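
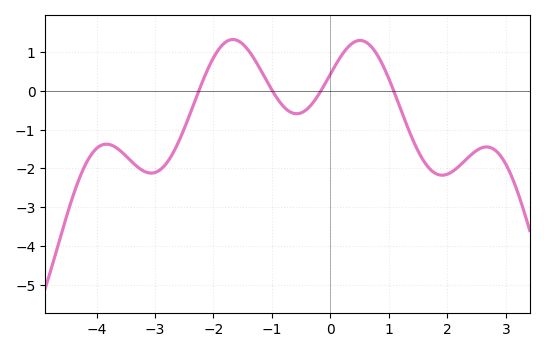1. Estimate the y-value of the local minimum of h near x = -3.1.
-2.1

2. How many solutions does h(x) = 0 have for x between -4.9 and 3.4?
4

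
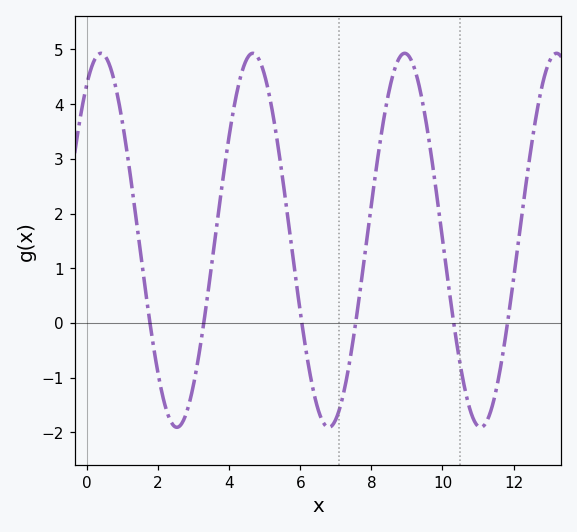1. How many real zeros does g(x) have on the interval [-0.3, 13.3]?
6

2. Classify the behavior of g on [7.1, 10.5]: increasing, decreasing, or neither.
neither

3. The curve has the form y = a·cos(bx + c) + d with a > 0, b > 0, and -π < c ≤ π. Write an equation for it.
y = 3.42cos(1.5x - 0.57) + 1.51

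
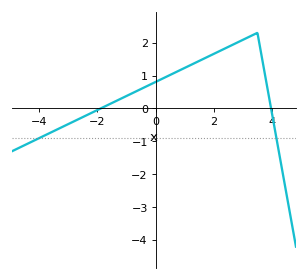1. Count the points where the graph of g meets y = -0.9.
2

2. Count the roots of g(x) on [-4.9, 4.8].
2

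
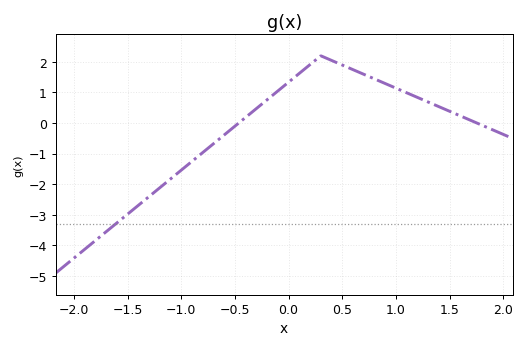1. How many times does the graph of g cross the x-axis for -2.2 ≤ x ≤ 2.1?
2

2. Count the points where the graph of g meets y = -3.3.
1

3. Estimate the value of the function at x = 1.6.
0.2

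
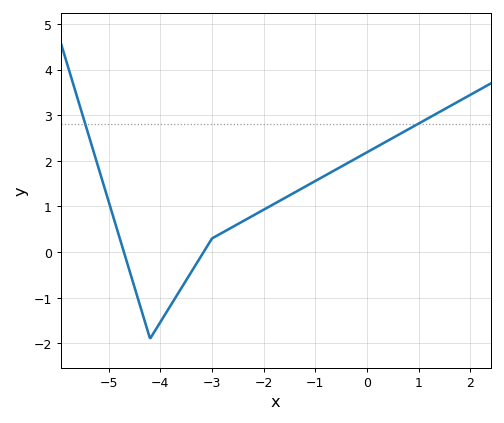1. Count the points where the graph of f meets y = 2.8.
2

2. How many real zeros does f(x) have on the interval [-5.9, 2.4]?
2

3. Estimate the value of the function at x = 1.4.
3.07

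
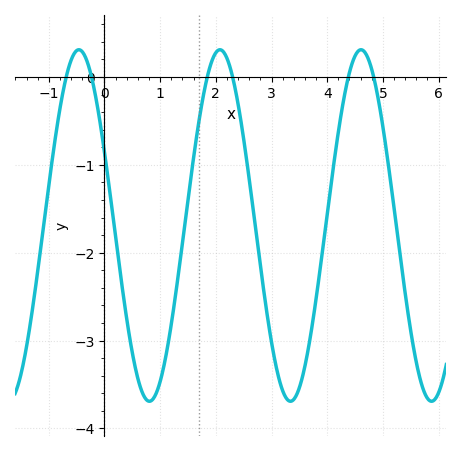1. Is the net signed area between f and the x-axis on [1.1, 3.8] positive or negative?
negative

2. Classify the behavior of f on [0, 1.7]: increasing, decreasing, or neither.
neither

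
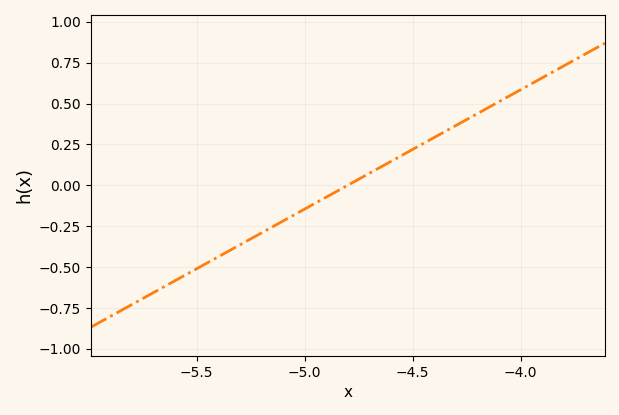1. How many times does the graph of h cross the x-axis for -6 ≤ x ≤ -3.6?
1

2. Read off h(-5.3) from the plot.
-0.365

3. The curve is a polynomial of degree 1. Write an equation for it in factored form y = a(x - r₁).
y = 0.73(x + 4.8)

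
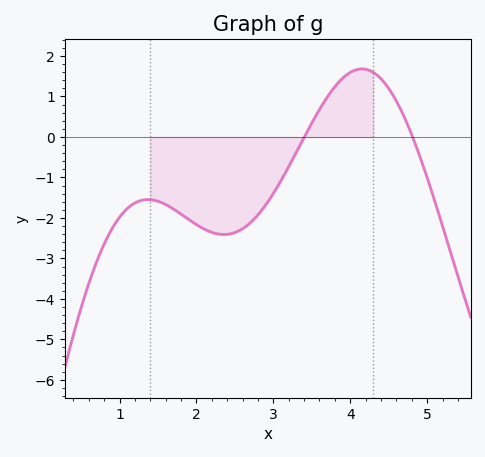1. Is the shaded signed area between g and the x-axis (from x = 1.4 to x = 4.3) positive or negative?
negative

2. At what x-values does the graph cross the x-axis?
3.4, 4.81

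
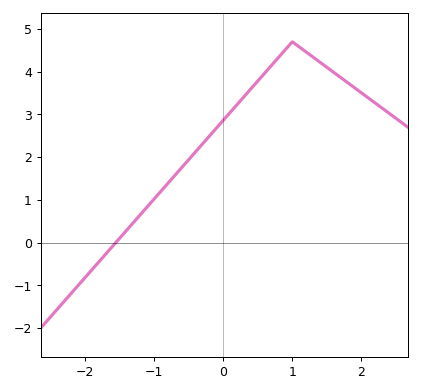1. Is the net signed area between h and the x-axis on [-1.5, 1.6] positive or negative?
positive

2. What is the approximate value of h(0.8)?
4.3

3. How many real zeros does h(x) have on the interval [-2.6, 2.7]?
1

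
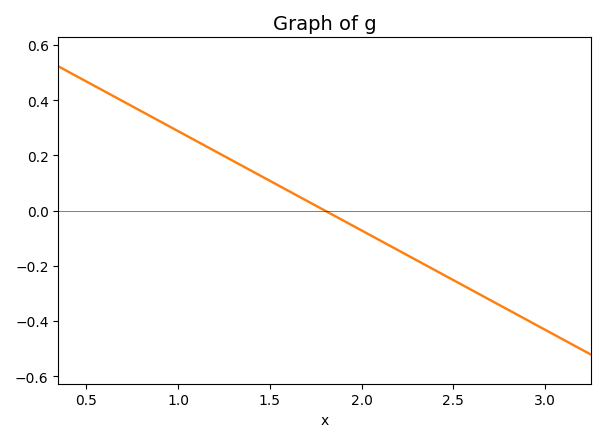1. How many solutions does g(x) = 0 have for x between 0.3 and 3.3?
1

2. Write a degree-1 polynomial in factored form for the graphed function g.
y = -0.36(x - 1.8)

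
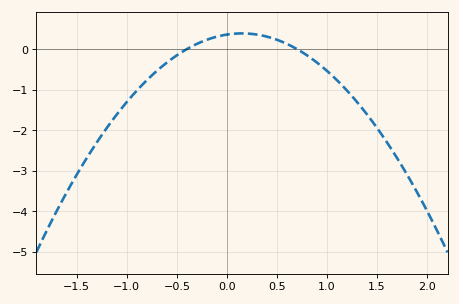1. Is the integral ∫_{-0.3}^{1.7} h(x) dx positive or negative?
negative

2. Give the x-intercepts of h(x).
-0.4, 0.7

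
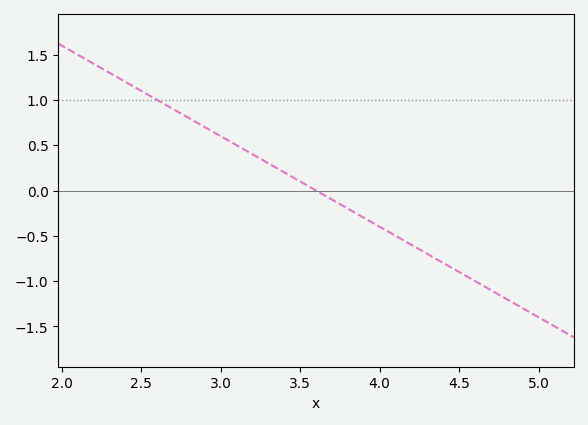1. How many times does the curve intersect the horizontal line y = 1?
1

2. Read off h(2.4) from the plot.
1.2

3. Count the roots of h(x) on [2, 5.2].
1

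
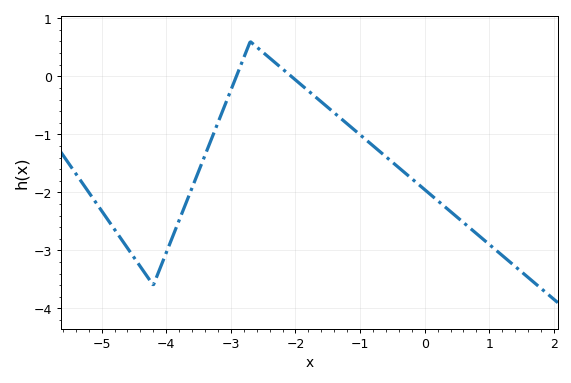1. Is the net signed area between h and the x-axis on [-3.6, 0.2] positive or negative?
negative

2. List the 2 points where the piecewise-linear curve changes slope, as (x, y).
(-4.2, -3.6); (-2.7, 0.6)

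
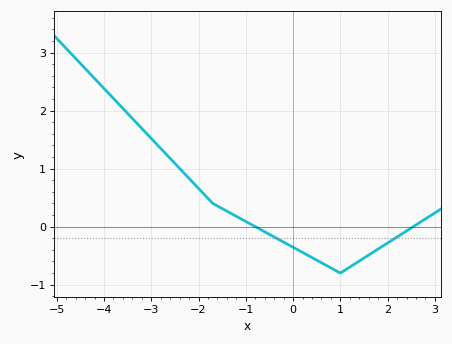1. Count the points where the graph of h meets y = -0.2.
2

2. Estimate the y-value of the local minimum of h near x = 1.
-0.8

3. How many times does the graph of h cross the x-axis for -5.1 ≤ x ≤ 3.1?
2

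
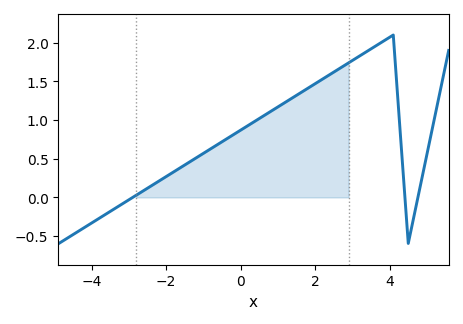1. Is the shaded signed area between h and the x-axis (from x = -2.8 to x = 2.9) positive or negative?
positive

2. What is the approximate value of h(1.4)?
1.3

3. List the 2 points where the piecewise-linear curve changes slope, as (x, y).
(4.1, 2.1); (4.5, -0.6)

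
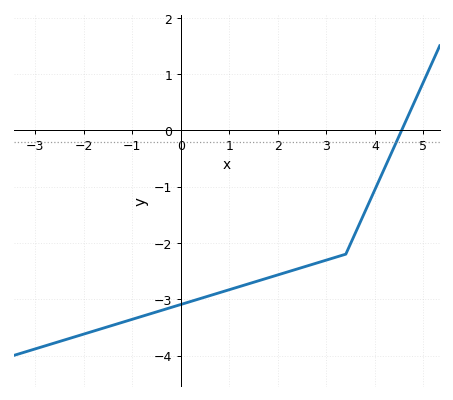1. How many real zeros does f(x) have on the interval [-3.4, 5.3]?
1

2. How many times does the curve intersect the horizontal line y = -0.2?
1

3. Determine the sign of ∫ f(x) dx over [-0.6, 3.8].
negative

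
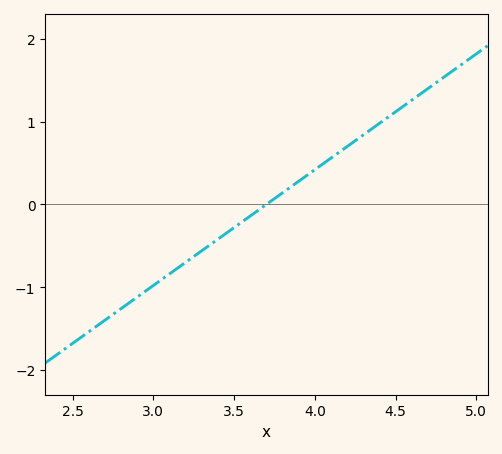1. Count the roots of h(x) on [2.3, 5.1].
1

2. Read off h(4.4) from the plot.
1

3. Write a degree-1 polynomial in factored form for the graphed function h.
y = 1.4(x - 3.7)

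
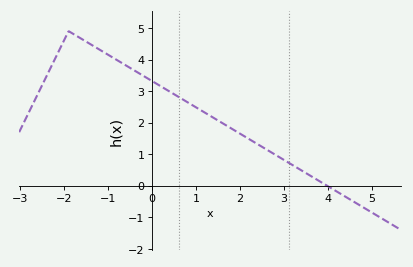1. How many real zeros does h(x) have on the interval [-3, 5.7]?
1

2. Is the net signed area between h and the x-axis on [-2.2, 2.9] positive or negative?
positive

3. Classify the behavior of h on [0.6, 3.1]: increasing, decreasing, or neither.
decreasing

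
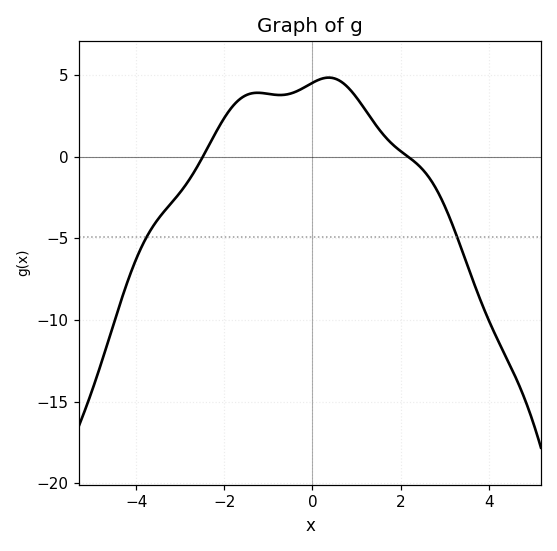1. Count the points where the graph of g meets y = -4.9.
2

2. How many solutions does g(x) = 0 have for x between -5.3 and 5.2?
2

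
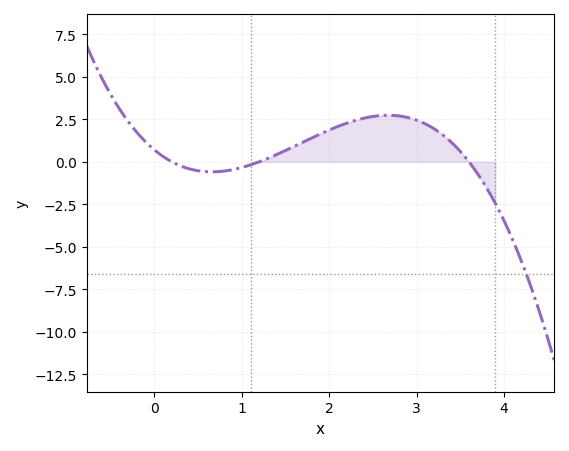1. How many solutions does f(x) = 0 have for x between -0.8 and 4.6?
3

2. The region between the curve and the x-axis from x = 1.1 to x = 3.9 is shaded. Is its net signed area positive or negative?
positive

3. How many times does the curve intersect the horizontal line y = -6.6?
1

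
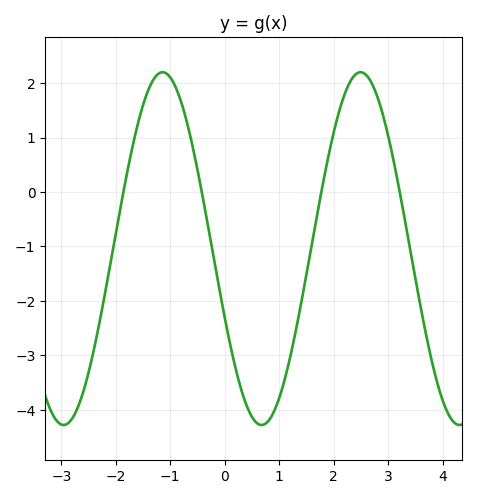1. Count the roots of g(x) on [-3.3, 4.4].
4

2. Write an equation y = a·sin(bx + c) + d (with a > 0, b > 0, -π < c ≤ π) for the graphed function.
y = 3.24sin(1.7x - 2.7) - 1.04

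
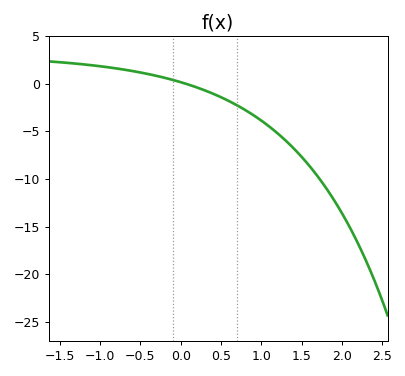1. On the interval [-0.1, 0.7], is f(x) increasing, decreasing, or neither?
decreasing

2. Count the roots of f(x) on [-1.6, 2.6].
1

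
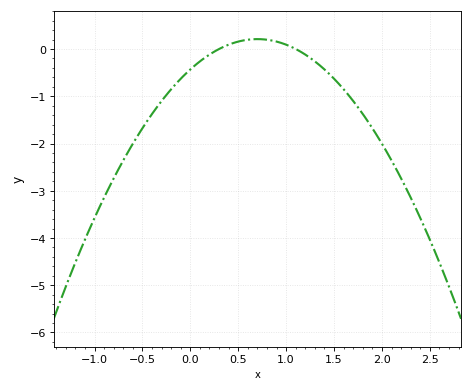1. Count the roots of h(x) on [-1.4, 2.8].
2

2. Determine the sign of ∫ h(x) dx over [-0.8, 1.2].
negative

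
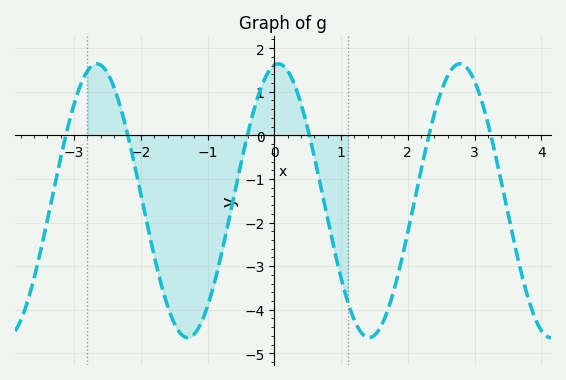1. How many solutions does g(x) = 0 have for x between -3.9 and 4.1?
6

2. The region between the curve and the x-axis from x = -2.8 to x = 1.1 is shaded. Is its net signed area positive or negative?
negative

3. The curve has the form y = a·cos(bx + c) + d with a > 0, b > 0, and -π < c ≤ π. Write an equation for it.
y = 3.14cos(2.3x - 0.14) - 1.5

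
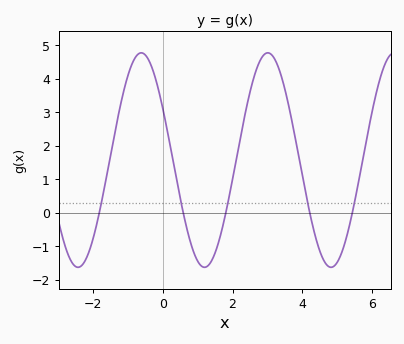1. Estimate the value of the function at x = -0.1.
3.6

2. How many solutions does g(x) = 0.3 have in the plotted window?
5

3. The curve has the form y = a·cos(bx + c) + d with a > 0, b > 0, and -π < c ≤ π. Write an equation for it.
y = 3.2cos(1.7x + 1.1) + 1.57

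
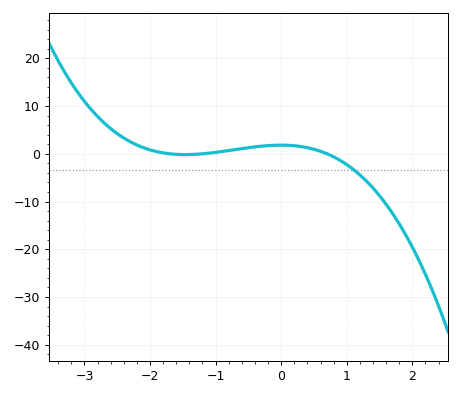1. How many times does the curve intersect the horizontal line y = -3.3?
1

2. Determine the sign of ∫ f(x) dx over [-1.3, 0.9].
positive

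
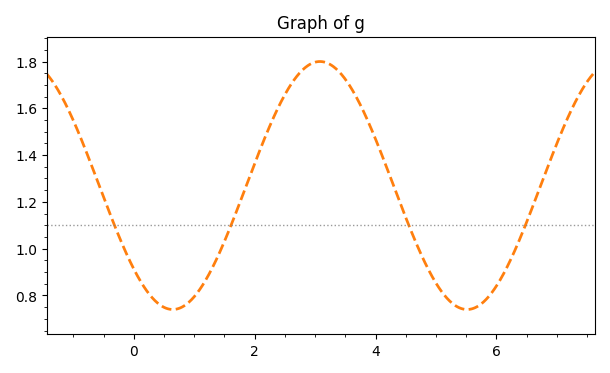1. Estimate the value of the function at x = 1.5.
1.04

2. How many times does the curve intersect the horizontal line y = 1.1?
4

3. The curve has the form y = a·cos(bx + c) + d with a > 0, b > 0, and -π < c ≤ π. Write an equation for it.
y = 0.53cos(1.3x + 2.3) + 1.27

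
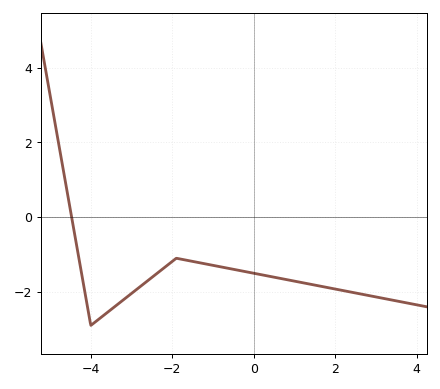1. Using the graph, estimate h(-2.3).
-1.44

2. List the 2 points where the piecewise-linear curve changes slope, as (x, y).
(-4, -2.9); (-1.9, -1.1)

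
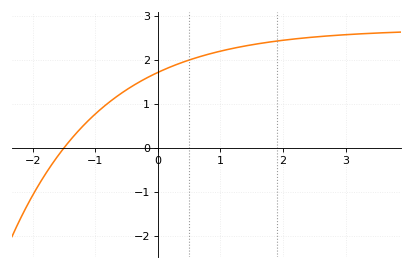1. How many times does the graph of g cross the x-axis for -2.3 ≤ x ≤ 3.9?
1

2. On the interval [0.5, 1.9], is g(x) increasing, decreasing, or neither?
increasing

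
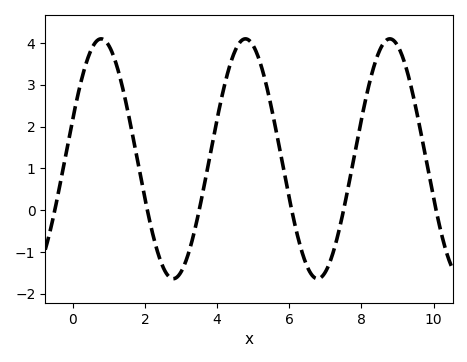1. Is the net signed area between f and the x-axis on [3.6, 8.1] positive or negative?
positive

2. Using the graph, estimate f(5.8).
1.2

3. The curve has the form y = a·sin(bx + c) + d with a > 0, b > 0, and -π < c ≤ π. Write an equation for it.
y = 2.87sin(1.6x + 0.34) + 1.23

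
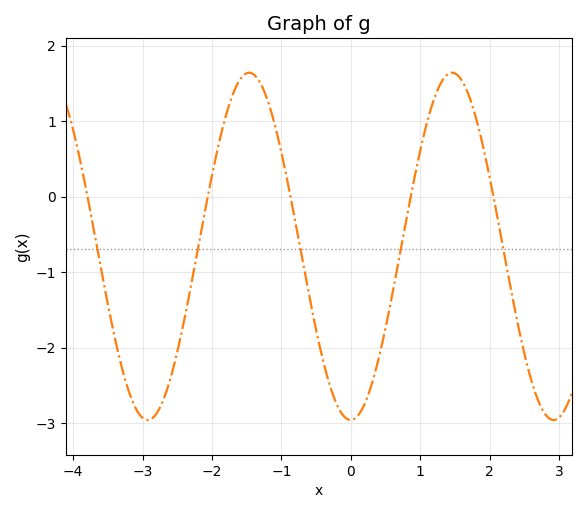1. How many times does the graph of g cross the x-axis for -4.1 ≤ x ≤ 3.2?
5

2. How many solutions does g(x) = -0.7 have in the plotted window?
5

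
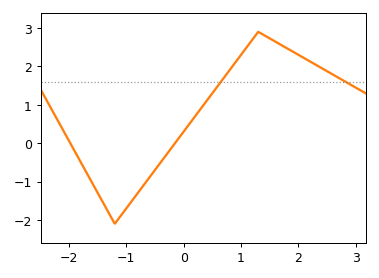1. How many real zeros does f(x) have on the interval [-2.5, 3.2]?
2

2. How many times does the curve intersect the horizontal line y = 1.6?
2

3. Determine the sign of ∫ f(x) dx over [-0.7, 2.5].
positive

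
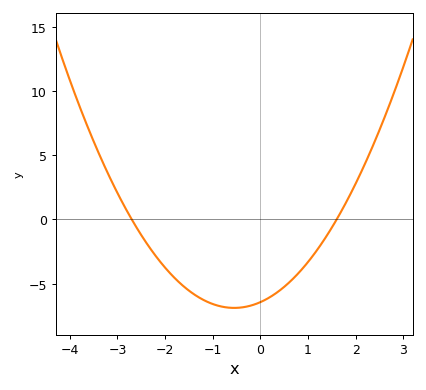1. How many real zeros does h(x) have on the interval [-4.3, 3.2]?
2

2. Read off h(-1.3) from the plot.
-6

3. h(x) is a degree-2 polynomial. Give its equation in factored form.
y = 1.49(x + 2.7)(x - 1.6)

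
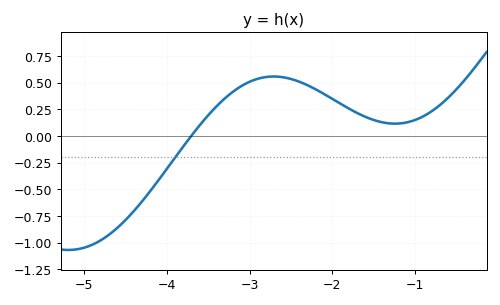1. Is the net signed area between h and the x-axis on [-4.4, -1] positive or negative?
positive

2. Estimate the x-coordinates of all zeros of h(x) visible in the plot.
-3.71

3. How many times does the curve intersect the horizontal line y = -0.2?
1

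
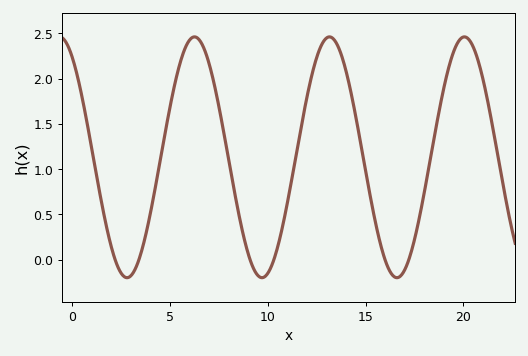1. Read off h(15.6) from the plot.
0.314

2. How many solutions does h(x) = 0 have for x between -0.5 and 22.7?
6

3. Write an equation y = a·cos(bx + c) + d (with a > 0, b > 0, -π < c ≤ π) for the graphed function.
y = 1.33cos(0.91x + 0.602) + 1.13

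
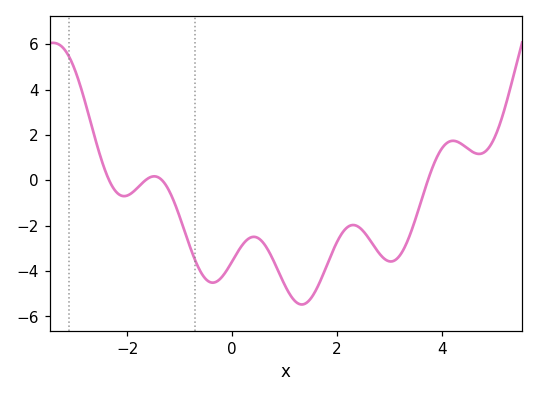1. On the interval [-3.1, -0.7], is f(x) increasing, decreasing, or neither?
neither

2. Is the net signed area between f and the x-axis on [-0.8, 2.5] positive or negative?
negative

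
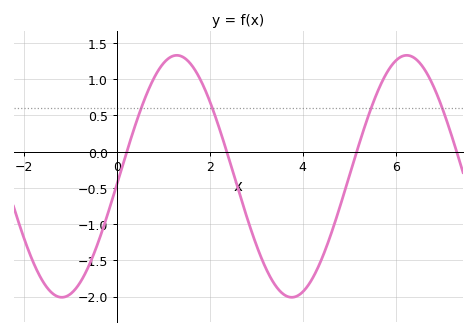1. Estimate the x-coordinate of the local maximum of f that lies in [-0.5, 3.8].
1.29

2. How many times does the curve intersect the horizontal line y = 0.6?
4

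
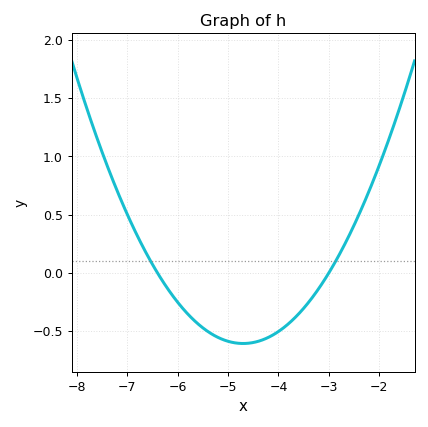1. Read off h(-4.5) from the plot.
-0.6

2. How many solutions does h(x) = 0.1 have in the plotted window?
2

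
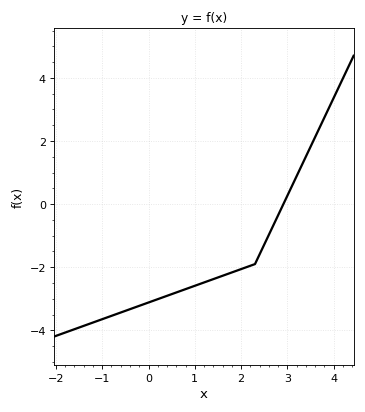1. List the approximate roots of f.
2.9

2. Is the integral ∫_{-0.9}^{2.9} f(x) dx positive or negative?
negative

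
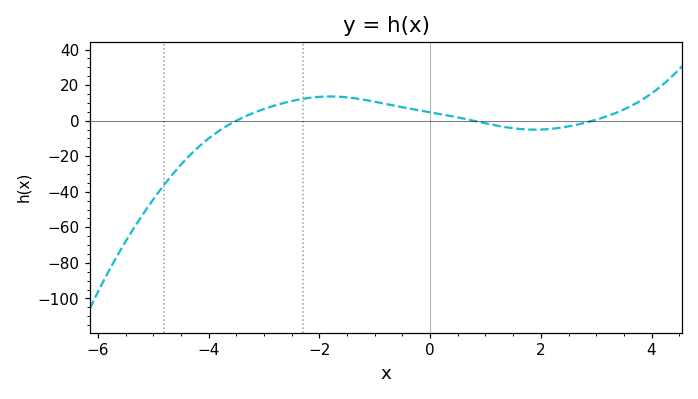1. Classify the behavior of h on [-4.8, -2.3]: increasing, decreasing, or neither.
increasing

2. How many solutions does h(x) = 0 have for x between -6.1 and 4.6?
3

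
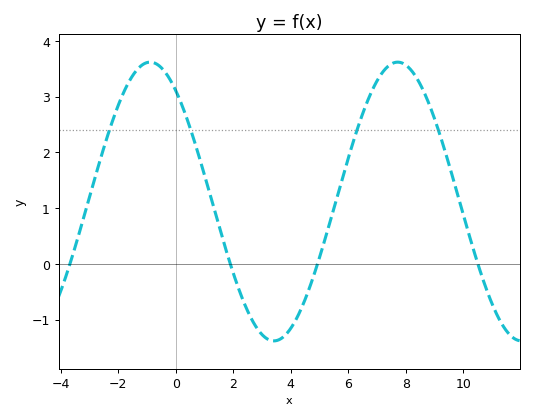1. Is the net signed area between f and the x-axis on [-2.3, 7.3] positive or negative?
positive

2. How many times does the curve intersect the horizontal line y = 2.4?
4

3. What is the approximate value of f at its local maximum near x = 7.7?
3.6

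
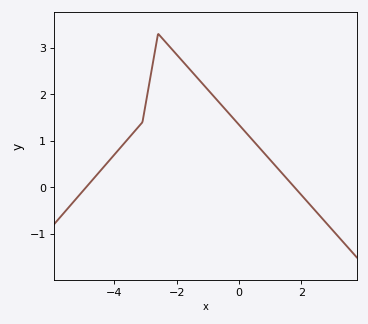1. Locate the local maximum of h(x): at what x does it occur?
-2.6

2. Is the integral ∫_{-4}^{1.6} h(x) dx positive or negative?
positive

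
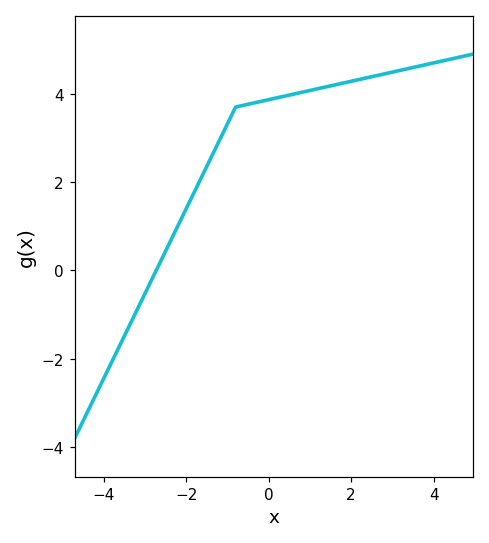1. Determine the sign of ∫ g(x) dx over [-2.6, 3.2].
positive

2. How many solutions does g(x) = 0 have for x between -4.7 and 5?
1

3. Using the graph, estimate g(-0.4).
3.8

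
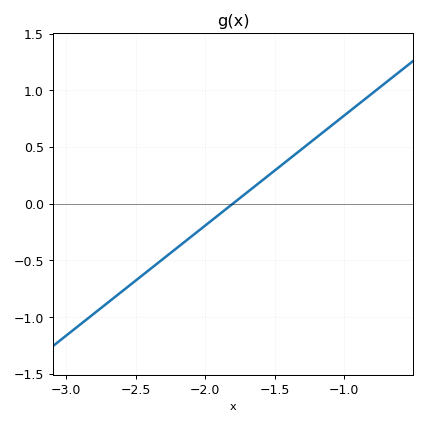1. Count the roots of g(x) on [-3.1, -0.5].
1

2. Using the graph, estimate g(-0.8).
0.95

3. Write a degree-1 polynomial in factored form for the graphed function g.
y = 0.97(x + 1.8)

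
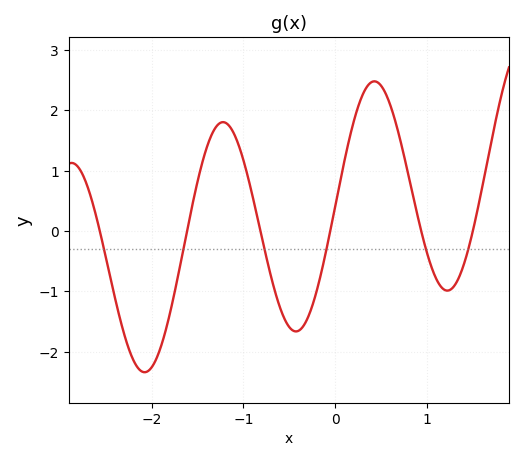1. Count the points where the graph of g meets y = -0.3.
6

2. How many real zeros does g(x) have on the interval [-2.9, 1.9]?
6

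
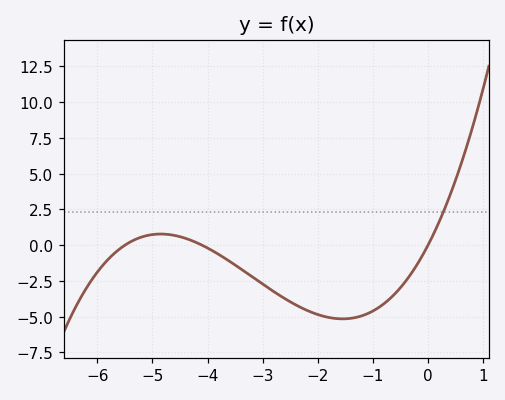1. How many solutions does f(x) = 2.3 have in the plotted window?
1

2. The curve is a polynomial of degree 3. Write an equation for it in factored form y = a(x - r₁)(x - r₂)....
y = 0.33(x + 5.5)(x + 4.1)(x - 0)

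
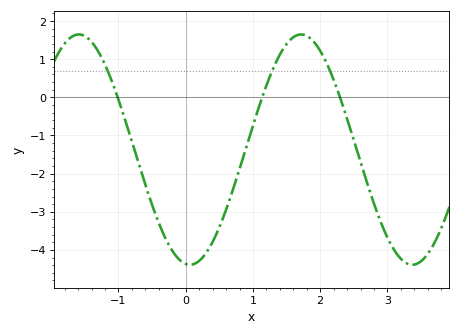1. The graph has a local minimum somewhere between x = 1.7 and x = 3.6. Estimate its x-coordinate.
3.4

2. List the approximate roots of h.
-1, 1.1, 2.3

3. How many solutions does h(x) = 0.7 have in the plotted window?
3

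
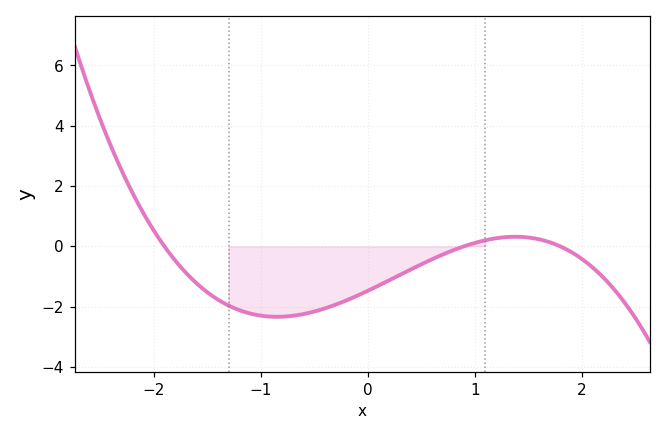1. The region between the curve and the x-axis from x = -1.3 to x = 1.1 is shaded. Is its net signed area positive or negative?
negative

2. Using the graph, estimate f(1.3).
0.4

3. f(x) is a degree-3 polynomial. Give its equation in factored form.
y = -0.48(x + 1.9)(x - 0.9)(x - 1.8)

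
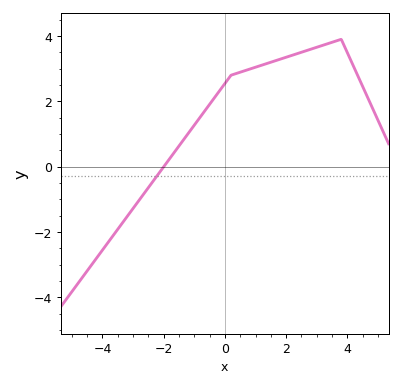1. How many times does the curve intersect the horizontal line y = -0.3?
1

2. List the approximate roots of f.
-1.99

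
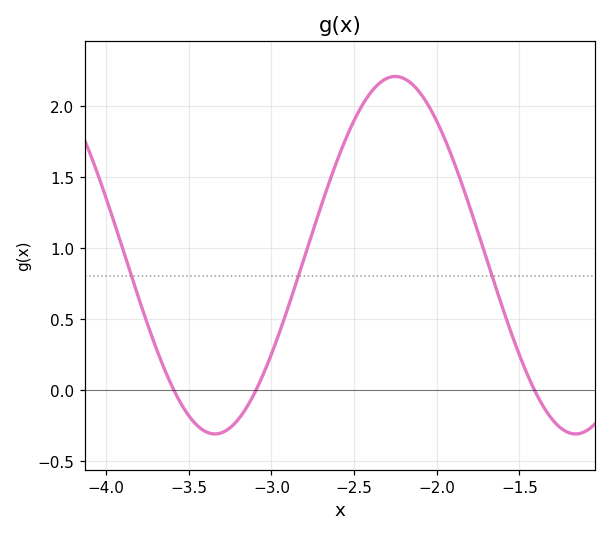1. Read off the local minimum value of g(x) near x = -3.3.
-0.31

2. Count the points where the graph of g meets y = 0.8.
3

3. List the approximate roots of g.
-3.59, -3.09, -1.41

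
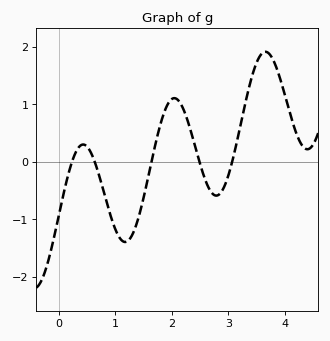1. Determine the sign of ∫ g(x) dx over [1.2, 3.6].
positive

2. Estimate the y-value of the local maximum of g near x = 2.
1.1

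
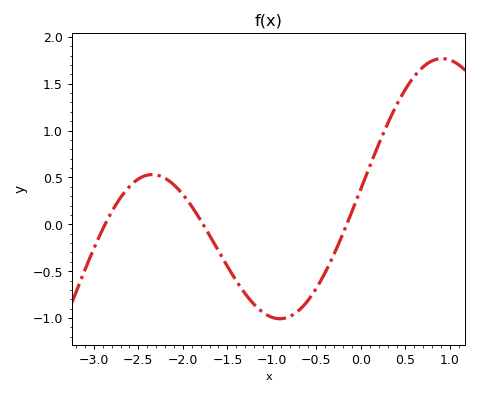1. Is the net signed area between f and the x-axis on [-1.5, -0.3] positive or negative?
negative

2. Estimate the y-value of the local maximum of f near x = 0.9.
1.75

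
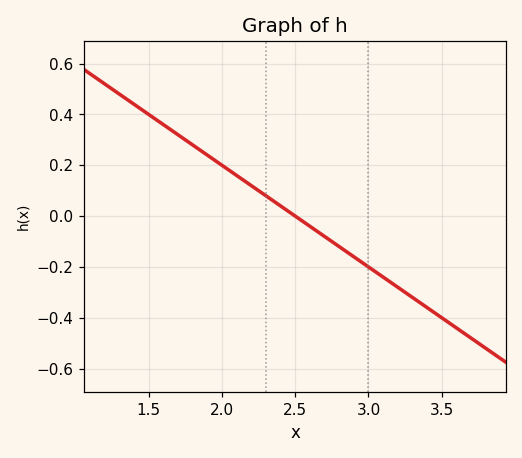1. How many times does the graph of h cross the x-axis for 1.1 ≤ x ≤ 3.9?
1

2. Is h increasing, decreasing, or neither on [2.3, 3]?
decreasing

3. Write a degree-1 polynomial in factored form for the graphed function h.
y = -0.4(x - 2.5)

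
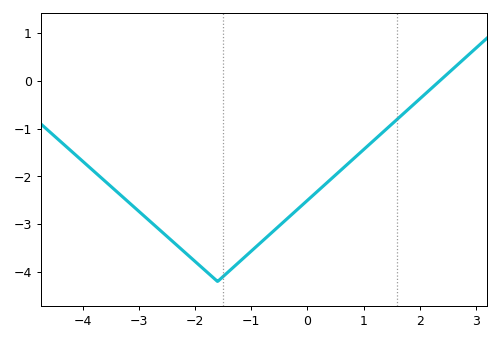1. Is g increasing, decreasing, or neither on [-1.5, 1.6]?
increasing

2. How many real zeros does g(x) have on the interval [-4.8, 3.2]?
1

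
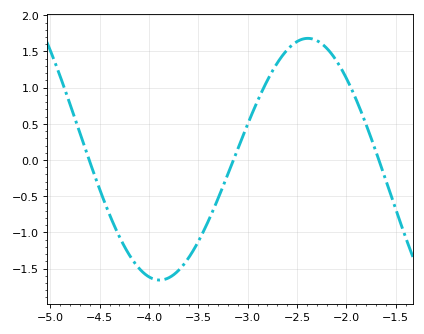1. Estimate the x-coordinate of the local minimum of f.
-3.89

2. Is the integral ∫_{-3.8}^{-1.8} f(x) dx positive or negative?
positive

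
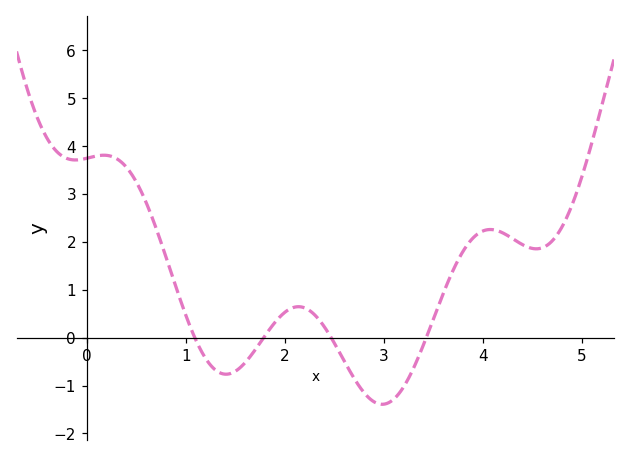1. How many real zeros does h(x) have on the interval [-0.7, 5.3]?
4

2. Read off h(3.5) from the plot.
0.384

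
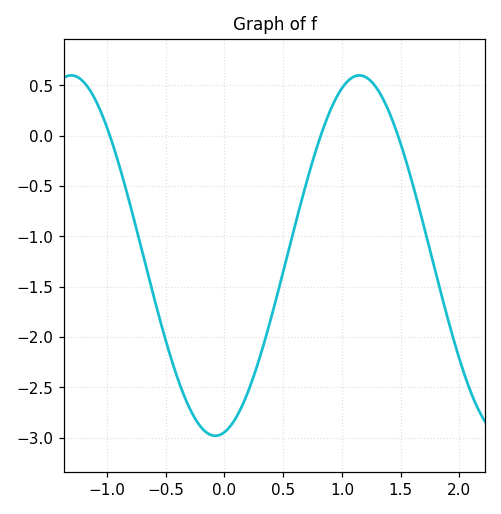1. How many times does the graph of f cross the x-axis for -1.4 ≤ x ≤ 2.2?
3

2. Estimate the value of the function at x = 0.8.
-0.067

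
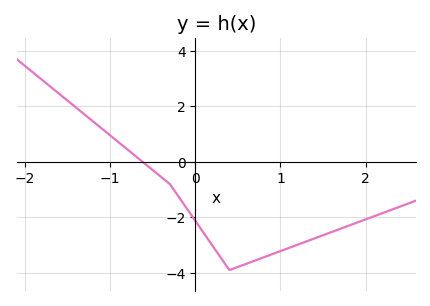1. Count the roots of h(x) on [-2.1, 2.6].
1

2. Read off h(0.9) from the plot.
-3.4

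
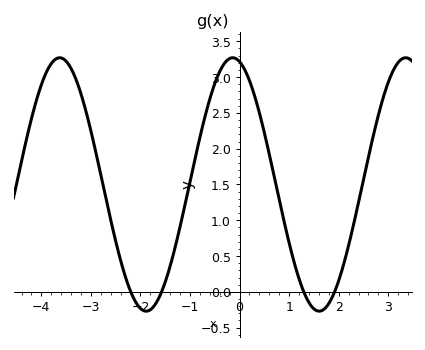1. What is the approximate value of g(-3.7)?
3.25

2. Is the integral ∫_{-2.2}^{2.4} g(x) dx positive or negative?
positive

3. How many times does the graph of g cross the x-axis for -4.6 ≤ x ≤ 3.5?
4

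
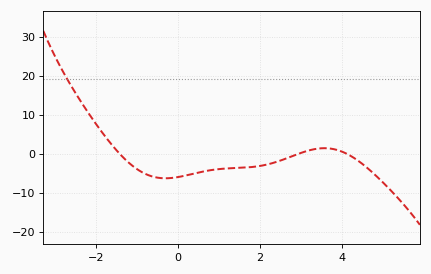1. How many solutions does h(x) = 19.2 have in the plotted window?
1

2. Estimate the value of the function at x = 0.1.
-5.82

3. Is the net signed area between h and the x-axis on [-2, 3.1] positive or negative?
negative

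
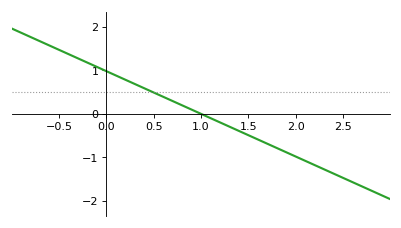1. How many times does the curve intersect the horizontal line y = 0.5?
1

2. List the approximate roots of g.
1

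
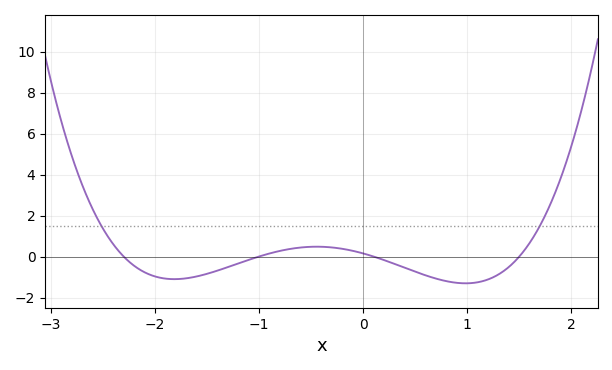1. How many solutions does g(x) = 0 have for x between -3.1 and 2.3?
4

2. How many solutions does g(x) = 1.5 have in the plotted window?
2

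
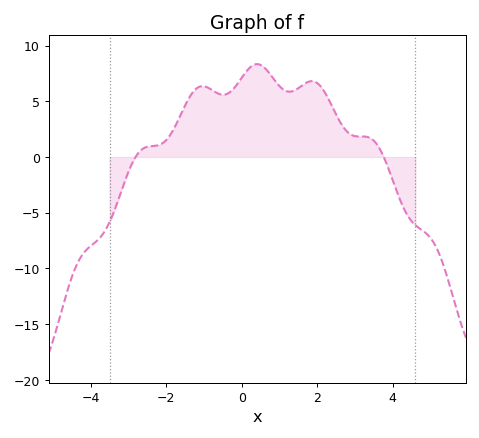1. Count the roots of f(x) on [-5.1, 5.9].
2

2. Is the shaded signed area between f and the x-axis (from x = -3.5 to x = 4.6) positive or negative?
positive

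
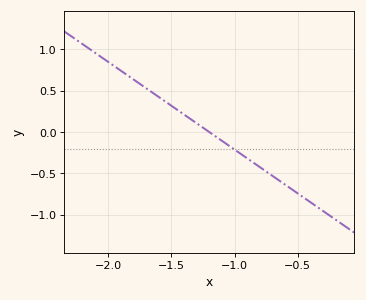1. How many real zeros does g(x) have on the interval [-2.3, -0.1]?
1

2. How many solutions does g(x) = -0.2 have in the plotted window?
1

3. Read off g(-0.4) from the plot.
-0.848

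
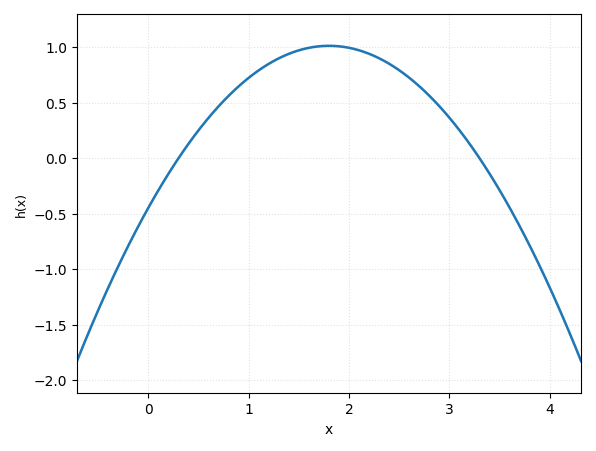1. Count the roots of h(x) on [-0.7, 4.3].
2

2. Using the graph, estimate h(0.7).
0.468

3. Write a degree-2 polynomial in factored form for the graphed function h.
y = -0.45(x - 0.3)(x - 3.3)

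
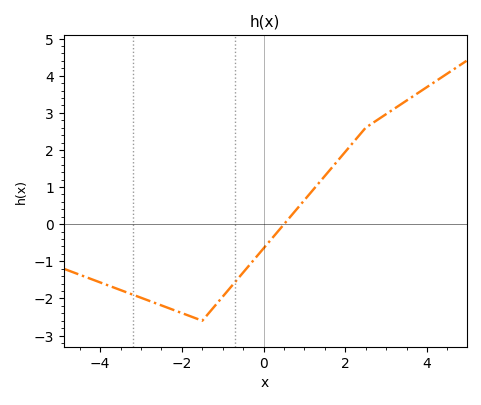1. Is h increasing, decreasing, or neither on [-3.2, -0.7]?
neither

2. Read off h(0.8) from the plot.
0.39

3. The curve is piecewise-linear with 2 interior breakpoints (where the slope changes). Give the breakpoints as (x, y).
(-1.5, -2.6); (2.5, 2.6)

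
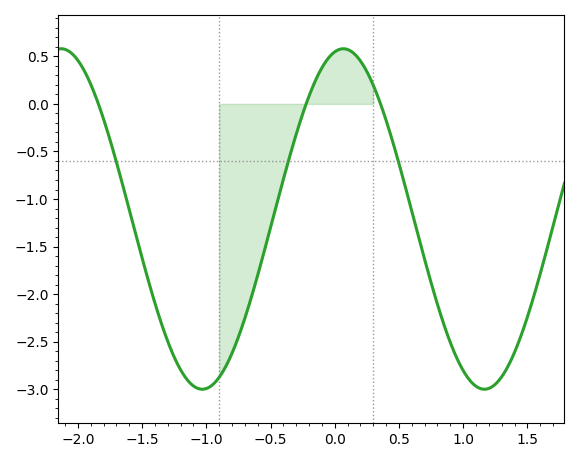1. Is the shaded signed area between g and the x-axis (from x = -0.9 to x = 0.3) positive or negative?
negative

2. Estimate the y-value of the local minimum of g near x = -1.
-3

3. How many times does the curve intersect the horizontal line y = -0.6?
3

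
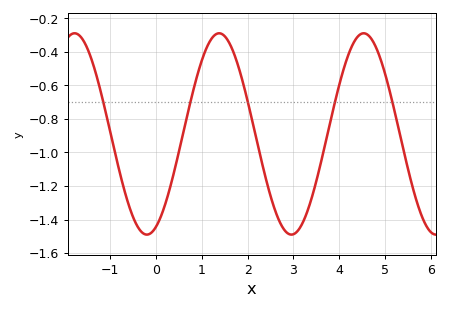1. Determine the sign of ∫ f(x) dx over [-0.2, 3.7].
negative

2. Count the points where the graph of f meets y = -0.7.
5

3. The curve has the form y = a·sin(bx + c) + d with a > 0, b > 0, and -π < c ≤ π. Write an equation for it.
y = 0.6sin(2x - 1.2) - 0.89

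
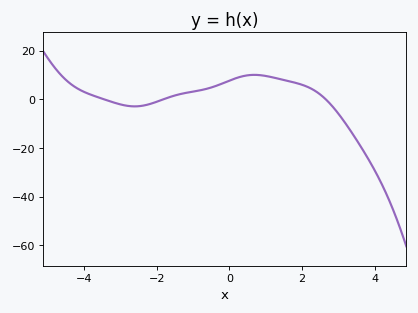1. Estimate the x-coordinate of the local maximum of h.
0.687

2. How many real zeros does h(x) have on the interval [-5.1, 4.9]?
3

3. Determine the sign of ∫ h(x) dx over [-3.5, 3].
positive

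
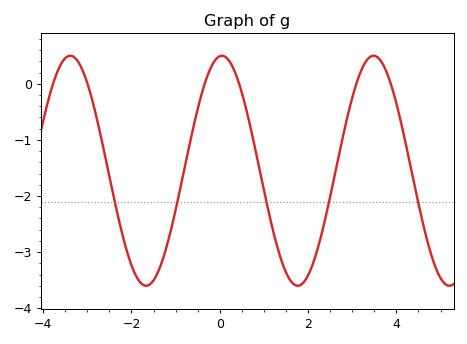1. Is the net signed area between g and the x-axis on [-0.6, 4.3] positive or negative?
negative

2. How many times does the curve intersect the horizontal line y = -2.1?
5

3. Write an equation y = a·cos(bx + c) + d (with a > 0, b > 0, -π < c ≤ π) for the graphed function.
y = 2.05cos(1.83x - 0.09) - 1.55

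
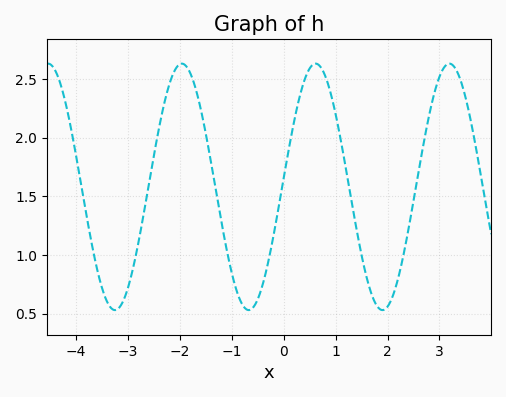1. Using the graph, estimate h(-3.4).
0.602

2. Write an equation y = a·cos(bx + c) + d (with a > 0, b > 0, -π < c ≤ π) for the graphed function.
y = 1.05cos(2.44x - 1.5) + 1.58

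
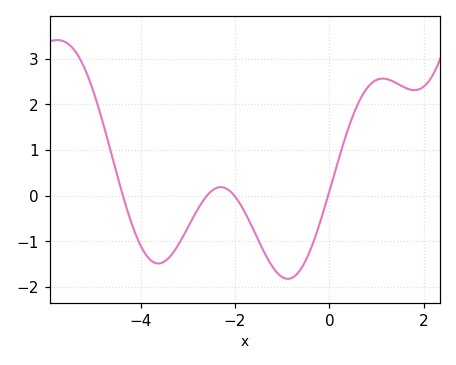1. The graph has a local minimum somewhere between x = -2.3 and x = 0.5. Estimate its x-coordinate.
-0.8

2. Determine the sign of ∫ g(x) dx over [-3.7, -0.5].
negative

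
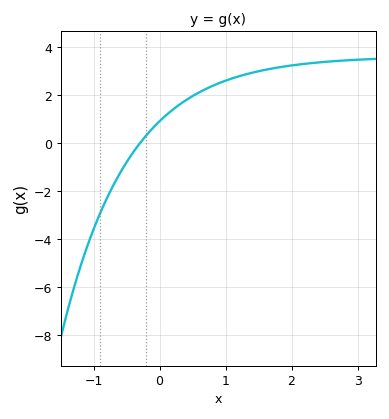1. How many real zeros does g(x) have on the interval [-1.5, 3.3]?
1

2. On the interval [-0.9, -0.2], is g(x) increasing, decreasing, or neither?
increasing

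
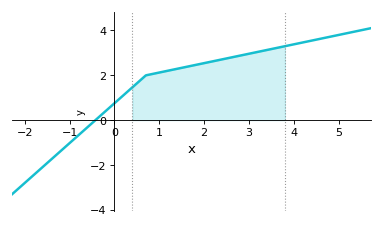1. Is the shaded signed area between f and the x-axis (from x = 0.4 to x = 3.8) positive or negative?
positive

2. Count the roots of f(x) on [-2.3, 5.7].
1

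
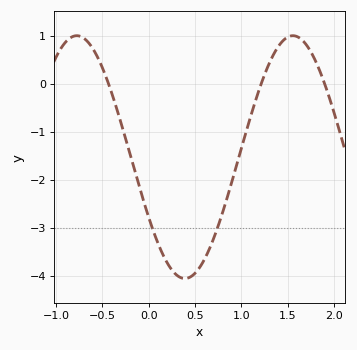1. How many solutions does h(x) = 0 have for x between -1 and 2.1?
3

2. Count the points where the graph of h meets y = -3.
2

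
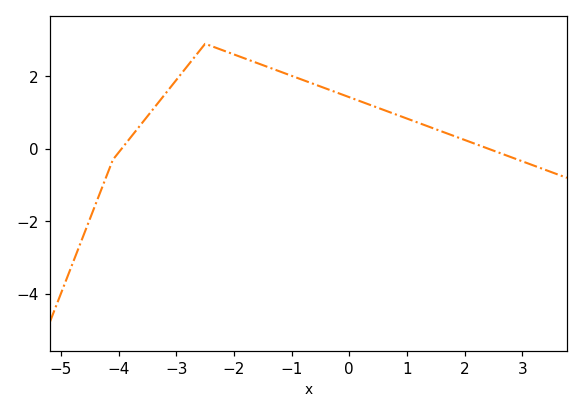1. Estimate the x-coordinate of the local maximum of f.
-2.4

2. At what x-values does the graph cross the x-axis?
-4, 2.4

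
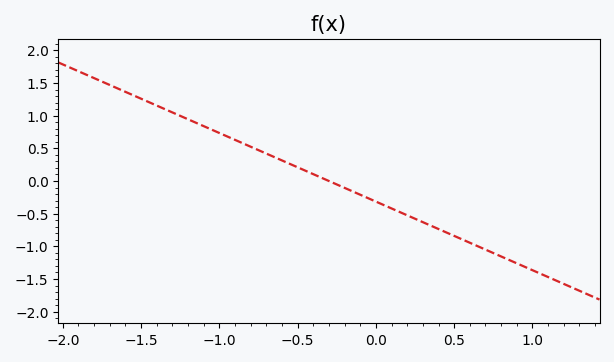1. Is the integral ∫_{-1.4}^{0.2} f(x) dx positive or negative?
positive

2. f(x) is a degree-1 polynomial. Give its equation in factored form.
y = -1.05(x + 0.3)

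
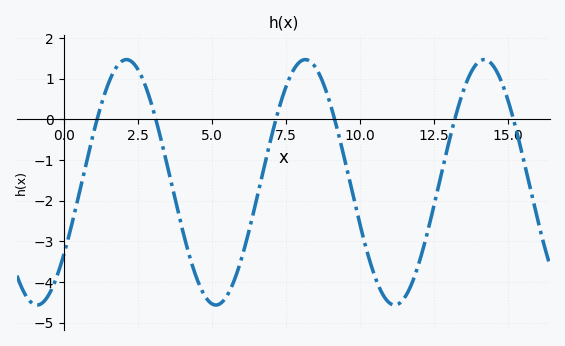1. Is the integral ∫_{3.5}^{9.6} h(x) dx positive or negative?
negative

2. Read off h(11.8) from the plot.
-3.96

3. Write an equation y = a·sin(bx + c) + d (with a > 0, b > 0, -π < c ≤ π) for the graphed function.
y = 3.02sin(1.04x - 0.632) - 1.55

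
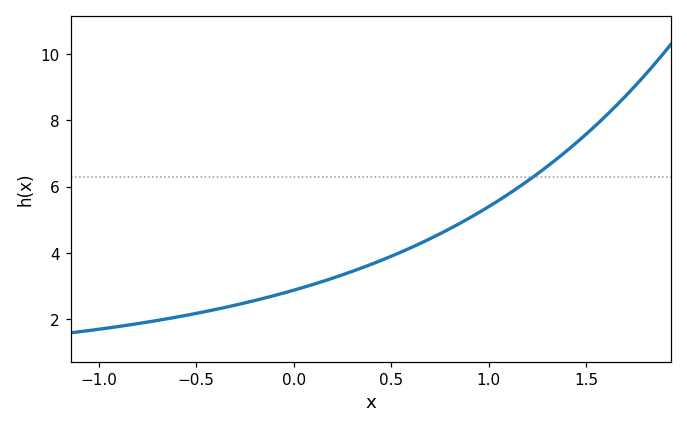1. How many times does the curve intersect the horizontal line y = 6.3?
1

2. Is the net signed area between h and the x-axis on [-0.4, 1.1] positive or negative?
positive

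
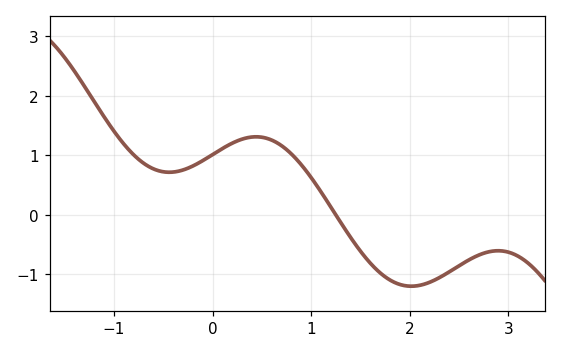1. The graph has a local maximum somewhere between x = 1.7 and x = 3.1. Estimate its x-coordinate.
2.9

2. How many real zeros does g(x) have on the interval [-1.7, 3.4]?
1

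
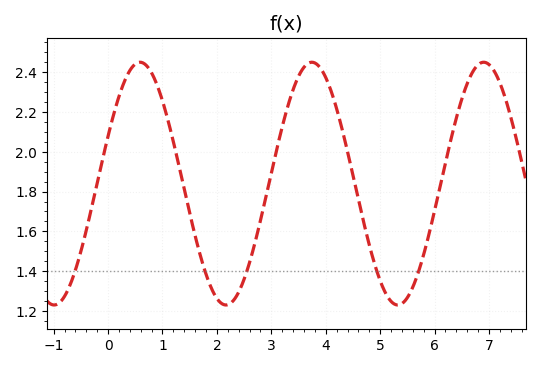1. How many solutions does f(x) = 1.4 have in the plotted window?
5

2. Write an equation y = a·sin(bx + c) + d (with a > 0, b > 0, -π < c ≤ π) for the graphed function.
y = 0.61sin(1.99x + 0.402) + 1.84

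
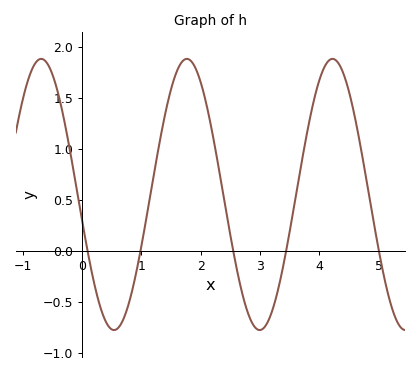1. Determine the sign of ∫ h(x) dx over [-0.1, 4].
positive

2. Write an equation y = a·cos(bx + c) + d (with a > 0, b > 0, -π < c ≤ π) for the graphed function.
y = 1.33cos(2.56x + 1.76) + 0.55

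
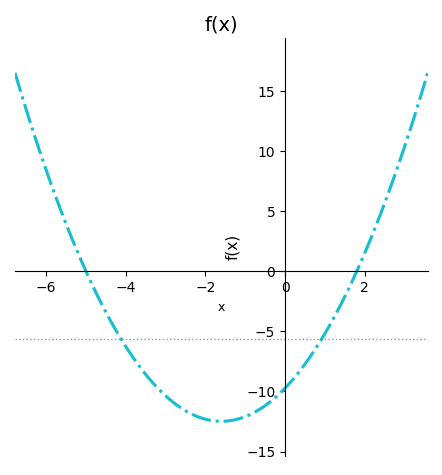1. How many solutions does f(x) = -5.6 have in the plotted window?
2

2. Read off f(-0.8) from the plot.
-11.8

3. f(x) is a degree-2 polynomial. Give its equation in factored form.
y = 1.08(x + 5)(x - 1.8)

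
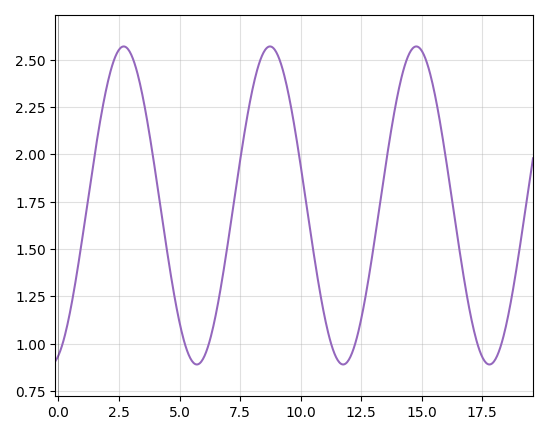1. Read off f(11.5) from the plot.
0.92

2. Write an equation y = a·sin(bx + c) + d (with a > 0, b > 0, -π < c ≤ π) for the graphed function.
y = 0.84sin(1x - 1.2) + 1.73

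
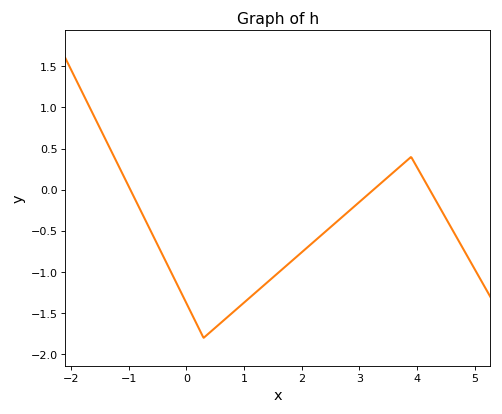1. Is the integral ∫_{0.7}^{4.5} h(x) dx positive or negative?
negative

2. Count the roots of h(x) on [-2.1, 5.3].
3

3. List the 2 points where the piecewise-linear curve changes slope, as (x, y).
(0.3, -1.8); (3.9, 0.4)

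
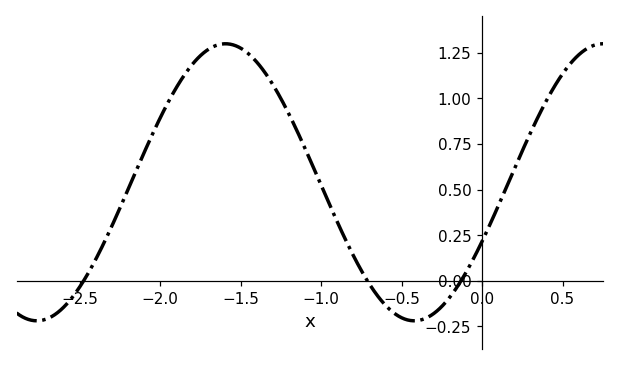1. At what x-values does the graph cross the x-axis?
-2.45, -0.7, -0.15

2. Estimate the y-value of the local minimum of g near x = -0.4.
-0.22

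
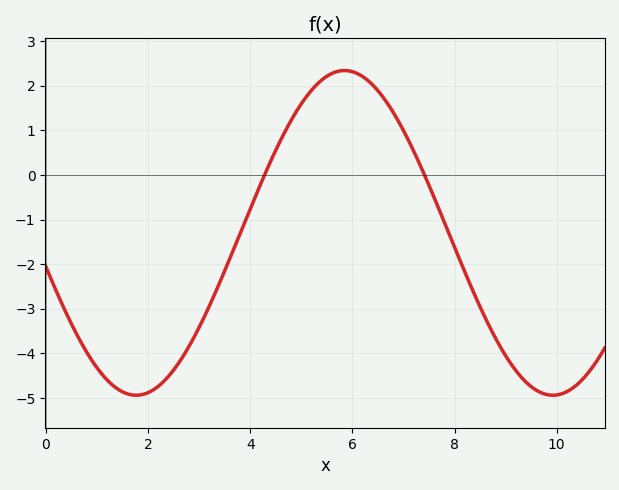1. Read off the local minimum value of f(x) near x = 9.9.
-4.94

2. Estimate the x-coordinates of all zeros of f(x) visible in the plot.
4.28, 7.41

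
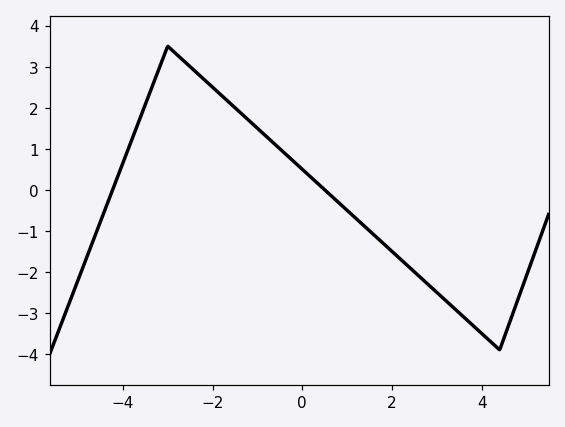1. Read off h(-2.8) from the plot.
3.3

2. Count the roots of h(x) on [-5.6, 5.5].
2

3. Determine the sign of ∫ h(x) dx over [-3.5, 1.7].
positive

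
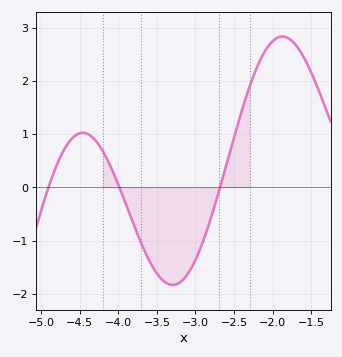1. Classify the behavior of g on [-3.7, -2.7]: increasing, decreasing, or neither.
neither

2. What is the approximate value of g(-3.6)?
-1.37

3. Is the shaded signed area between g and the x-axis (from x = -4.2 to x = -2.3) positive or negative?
negative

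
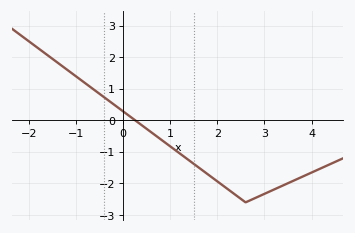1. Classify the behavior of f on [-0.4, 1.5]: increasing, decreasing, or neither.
decreasing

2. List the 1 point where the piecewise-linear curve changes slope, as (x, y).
(2.6, -2.6)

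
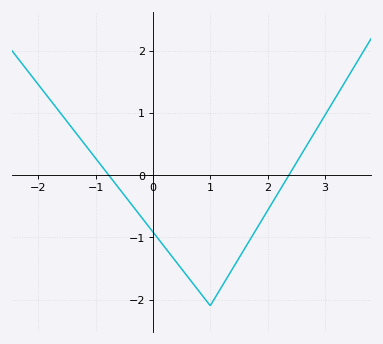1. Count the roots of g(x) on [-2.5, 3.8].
2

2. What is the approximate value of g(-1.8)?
1.2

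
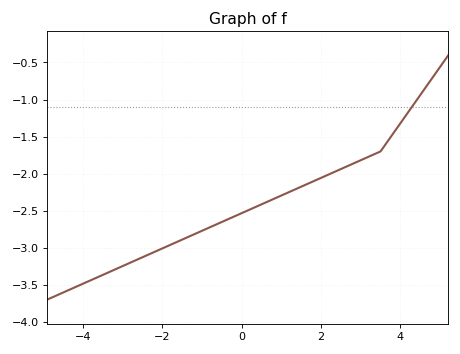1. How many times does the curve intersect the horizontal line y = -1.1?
1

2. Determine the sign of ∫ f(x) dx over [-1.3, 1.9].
negative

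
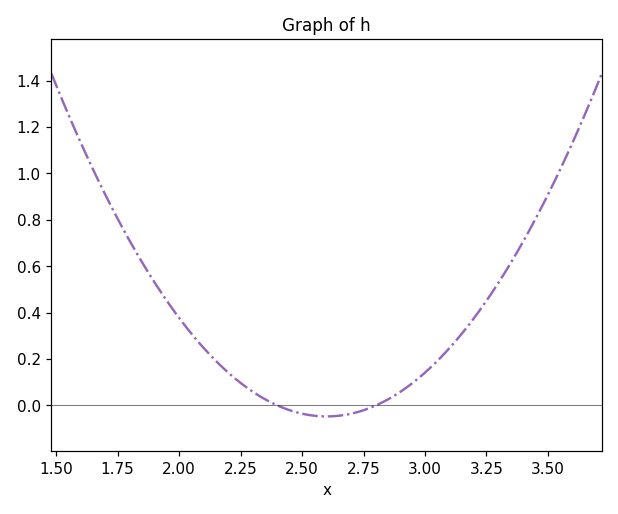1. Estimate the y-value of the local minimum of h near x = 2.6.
-0.04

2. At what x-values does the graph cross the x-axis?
2.4, 2.8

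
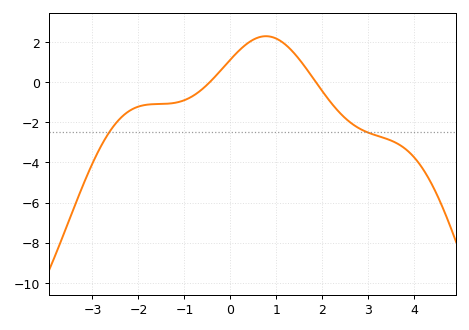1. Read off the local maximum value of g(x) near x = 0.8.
2.3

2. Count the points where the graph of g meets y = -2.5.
2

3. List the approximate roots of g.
-0.451, 1.86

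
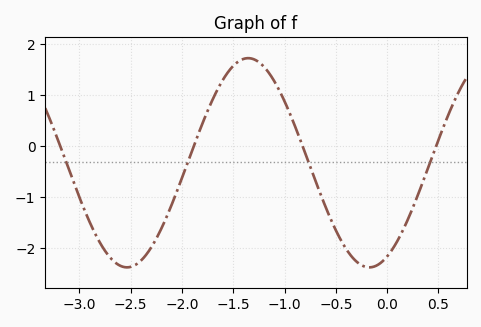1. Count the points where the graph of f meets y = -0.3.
4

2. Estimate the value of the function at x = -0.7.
-0.7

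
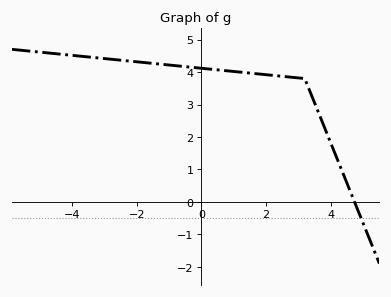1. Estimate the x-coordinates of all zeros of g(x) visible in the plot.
4.8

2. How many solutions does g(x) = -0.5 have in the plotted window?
1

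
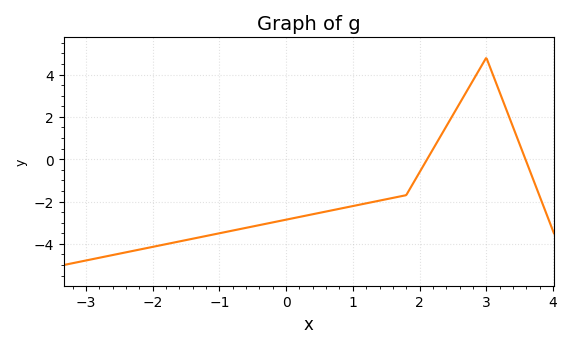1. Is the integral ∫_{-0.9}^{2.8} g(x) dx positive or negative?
negative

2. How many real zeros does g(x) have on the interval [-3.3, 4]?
2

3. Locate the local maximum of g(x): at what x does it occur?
3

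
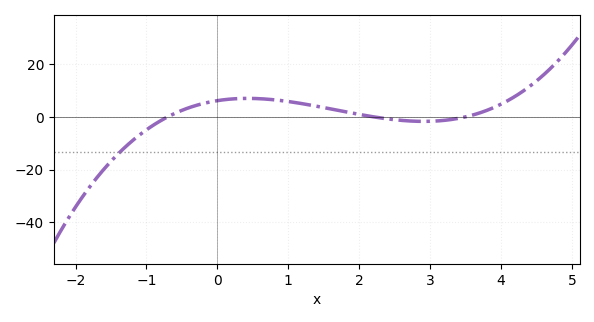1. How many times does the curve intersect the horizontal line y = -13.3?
1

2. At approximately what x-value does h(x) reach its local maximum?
0.4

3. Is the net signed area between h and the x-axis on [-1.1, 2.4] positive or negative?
positive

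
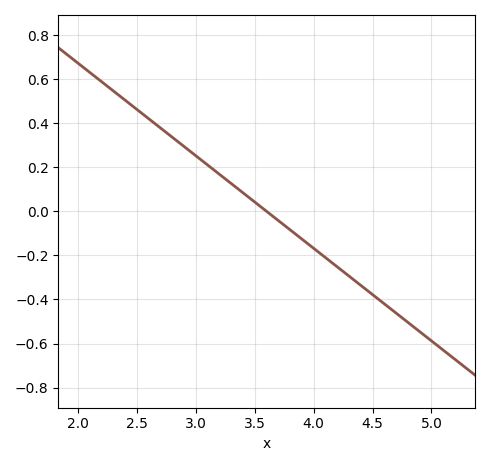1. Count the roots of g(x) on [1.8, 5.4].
1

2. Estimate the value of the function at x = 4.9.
-0.546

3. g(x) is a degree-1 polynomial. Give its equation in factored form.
y = -0.42(x - 3.6)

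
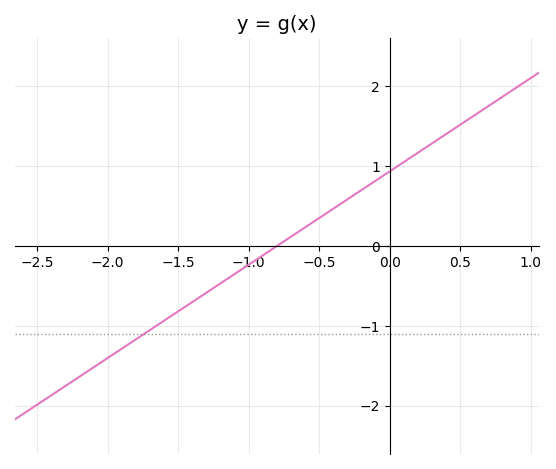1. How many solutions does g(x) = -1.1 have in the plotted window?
1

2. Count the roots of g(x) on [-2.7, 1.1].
1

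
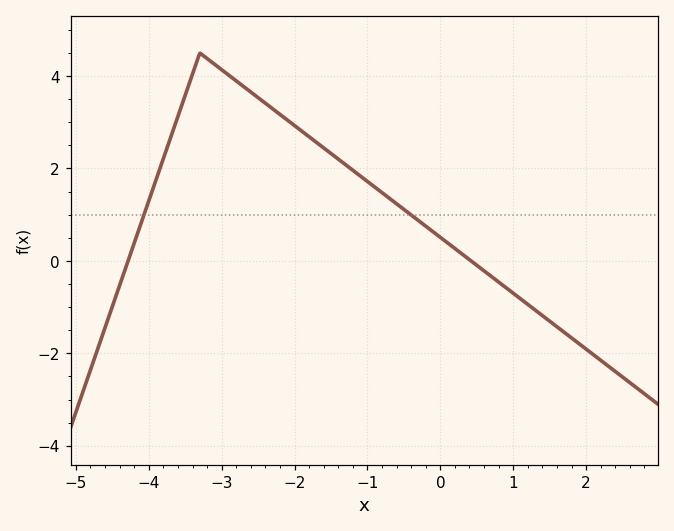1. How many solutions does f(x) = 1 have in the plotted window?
2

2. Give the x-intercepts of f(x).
-4.28, 0.422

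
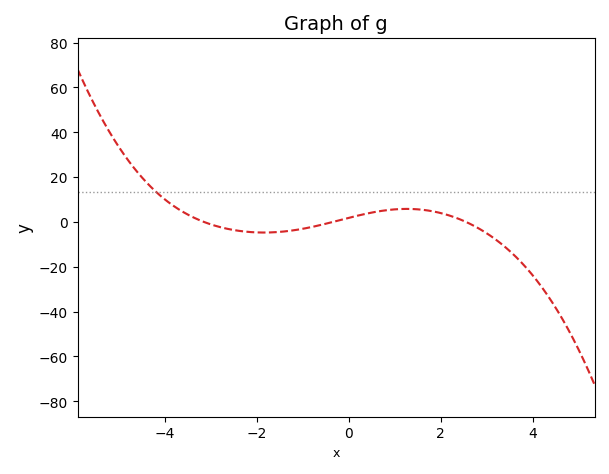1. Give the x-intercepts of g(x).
-3.2, -0.4, 2.6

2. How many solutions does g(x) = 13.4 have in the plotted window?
1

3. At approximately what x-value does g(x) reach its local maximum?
1.2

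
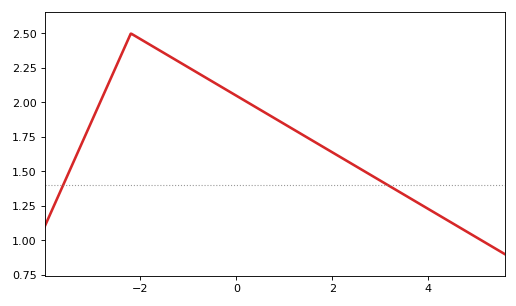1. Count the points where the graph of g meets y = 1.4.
2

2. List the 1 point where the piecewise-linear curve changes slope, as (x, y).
(-2.2, 2.5)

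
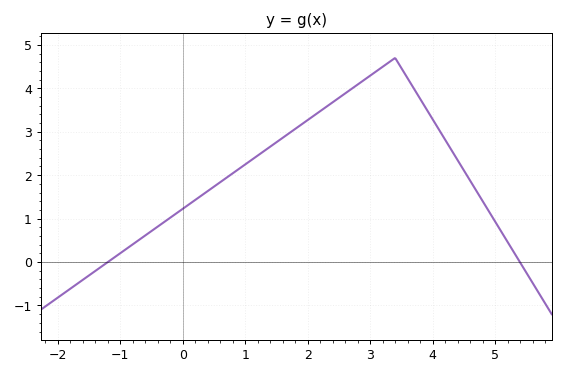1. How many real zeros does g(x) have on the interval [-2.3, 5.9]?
2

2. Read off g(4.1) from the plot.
3.05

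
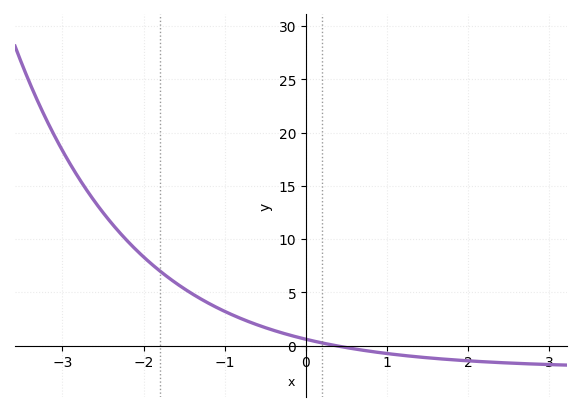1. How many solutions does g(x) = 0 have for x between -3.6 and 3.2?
1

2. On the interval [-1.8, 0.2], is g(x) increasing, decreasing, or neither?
decreasing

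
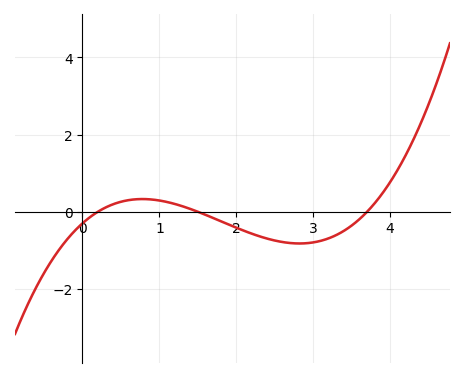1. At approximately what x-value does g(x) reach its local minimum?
2.82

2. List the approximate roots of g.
0.2, 1.5, 3.7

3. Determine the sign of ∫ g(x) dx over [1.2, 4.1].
negative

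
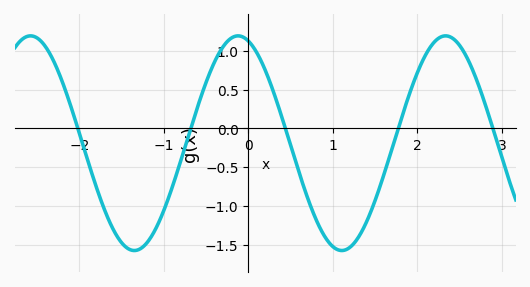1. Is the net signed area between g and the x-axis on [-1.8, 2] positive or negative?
negative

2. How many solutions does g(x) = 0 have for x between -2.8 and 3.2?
5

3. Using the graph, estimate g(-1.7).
-1.05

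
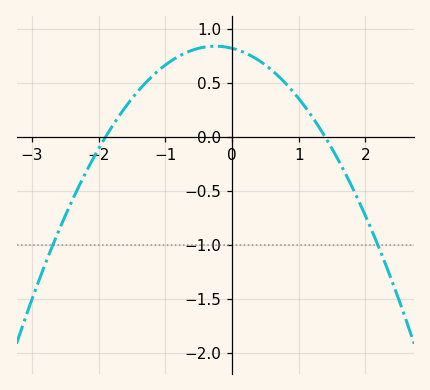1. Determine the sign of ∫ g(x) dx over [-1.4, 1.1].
positive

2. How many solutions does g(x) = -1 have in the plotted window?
2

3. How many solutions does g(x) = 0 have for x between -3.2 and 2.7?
2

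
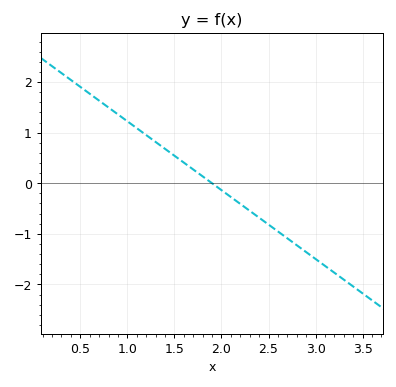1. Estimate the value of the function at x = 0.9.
1.36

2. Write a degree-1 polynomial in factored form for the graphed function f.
y = -1.36(x - 1.9)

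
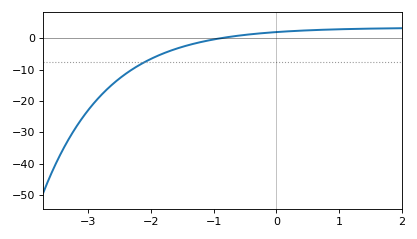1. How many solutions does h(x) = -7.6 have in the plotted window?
1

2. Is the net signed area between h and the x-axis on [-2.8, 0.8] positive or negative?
negative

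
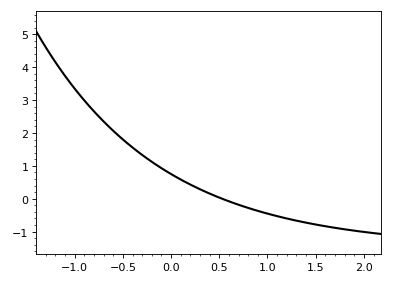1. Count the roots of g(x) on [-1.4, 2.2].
1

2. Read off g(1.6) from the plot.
-0.837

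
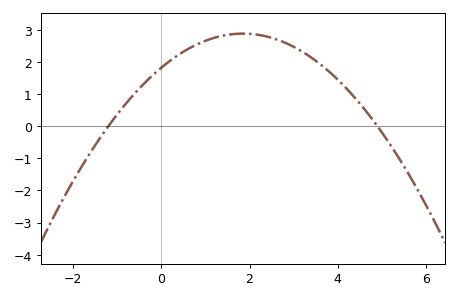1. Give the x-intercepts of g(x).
-1.2, 4.9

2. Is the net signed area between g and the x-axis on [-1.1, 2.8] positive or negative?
positive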